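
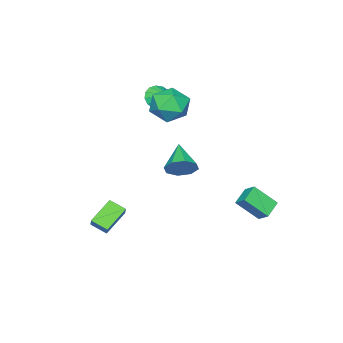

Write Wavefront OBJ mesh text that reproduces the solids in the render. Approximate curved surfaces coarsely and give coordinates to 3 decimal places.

v -1.642 2.864 -4.741
v -2.641 2.753 -4.293
v -1.483 3.52 -4.223
v -2.482 3.408 -3.776
v -1.038 1.852 -3.644
v -2.037 1.74 -3.197
v -0.879 2.507 -3.127
v -1.878 2.396 -2.679
v -1.975 -3.655 1.677
v -1.228 -3.761 1.477
v -1.705 -2.865 2.263
v -1.375 -3.506 1.201
v -1.683 -3.291 1.052
v -2.068 -3.173 1.071
v -2.429 -3.185 1.252
v -2.668 -3.322 1.547
v -2.721 -3.549 1.877
v -2.574 -3.804 2.153
v -2.267 -4.019 2.302
v -1.881 -4.137 2.283
v -1.52 -4.125 2.102
v -1.281 -3.988 1.807
v 2.593 -2.239 -4.114
v 2.792 -3.09 -3.692
v 3.153 -1.727 -3.346
v 3.352 -2.577 -2.924
v 3.888 -2.363 -4.976
v 4.087 -3.213 -4.554
v 4.448 -1.85 -4.208
v 4.647 -2.701 -3.786
v 0.627 -0.237 -1.113
v 1.222 -0.388 -0.483
v -0.527 -1.263 -0.267
v 0.84 0.151 -0.353
v 0.332 0.462 -0.668
v -0.003 0.363 -1.244
v 0.031 -0.087 -1.743
v 0.414 -0.626 -1.874
v 0.921 -0.937 -1.559
v 1.256 -0.838 -0.983
v -0.358 -1.478 3.224
v 0.427 -1.776 2.429
v -1.727 -2.064 2.091
v -0.942 -2.362 1.296
v -1.017 -2.957 2.285
v -0.171 -2.594 2.985
v -1.129 -1.246 1.535
v -0.283 -0.883 2.235
v -0.049 -1.632 1.385
v 0.02 -2.689 1.849
v -1.32 -1.151 2.671
v -1.251 -2.208 3.135
f 2 4 1
f 5 2 1
f 1 4 3
f 3 5 1
f 2 8 4
f 6 2 5
f 6 8 2
f 4 8 3
f 7 5 3
f 3 8 7
f 7 6 5
f 8 6 7
f 10 9 12
f 10 12 11
f 12 9 13
f 12 13 11
f 13 9 14
f 13 14 11
f 14 9 15
f 14 15 11
f 15 9 16
f 15 16 11
f 16 9 17
f 16 17 11
f 17 9 18
f 17 18 11
f 18 9 19
f 18 19 11
f 19 9 20
f 19 20 11
f 20 9 21
f 20 21 11
f 21 9 22
f 21 22 11
f 22 9 10
f 22 10 11
f 24 26 23
f 27 24 23
f 23 26 25
f 25 27 23
f 24 30 26
f 28 24 27
f 28 30 24
f 26 30 25
f 29 27 25
f 25 30 29
f 29 28 27
f 30 28 29
f 32 31 34
f 32 34 33
f 34 31 35
f 34 35 33
f 35 31 36
f 35 36 33
f 36 31 37
f 36 37 33
f 37 31 38
f 37 38 33
f 38 31 39
f 38 39 33
f 39 31 40
f 39 40 33
f 40 31 32
f 40 32 33
f 41 52 46
f 41 46 42
f 41 42 48
f 41 48 51
f 41 51 52
f 42 46 50
f 46 52 45
f 52 51 43
f 51 48 47
f 48 42 49
f 44 50 45
f 44 45 43
f 44 43 47
f 44 47 49
f 44 49 50
f 45 50 46
f 43 45 52
f 47 43 51
f 49 47 48
f 50 49 42



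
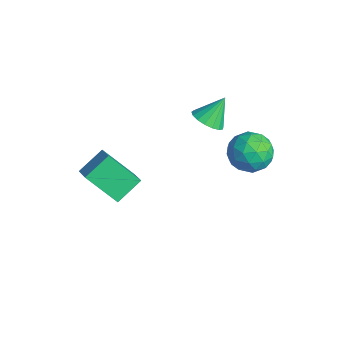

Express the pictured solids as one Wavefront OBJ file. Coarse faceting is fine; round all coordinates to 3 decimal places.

v -0.62 2.408 0.898
v 0.21 1.965 1.122
v -1.09 1.135 0.118
v -0.26 0.692 0.342
v -0.912 0.876 1.033
v -0.621 1.663 1.515
v -0.259 1.437 -0.275
v 0.032 2.224 0.207
v 0.433 1.364 0.397
v 0.03 1.018 1.205
v -0.91 2.082 0.035
v -1.313 1.736 0.843
v -0.164 2.298 1.079
v -0.716 0.802 0.161
v -1.099 0.91 0.567
v -0.611 0.65 0.699
v -0.652 2.121 1.309
v -0.165 1.86 1.441
v -0.824 1.221 1.389
v -0.715 1.24 -0.201
v -0.228 0.979 -0.069
v -0.269 2.45 0.541
v 0.219 2.19 0.673
v -0.056 1.879 -0.149
v 0.455 1.685 0.784
v 0.179 0.936 0.326
v 0.18 1.374 -0.037
v 0.35 1.837 0.247
v 0.218 1.481 1.259
v -0.058 0.733 0.801
v -0.441 0.841 1.207
v -0.271 1.304 1.49
v 0.349 1.128 0.833
v -0.822 2.367 0.439
v -1.098 1.619 -0.019
v -0.609 1.796 -0.25
v -0.439 2.259 0.033
v -1.059 2.164 0.914
v -1.335 1.415 0.456
v -1.23 1.263 0.993
v -1.06 1.726 1.277
v -1.229 1.972 0.407
v -4.412 -3.961 -2.182
v -3.528 -4.025 -1.719
v -4.7 -2.857 -1.479
v -3.816 -2.921 -1.016
v -3.644 -2.919 -3.504
v -2.76 -2.983 -3.041
v -3.932 -1.815 -2.801
v -3.048 -1.879 -2.338
v -3.53 1.152 -0.023
v -2.811 1.319 -0.069
v -3.65 1.948 1.023
v -2.968 1.563 -0.272
v -3.254 1.712 -0.419
v -3.603 1.733 -0.474
v -3.936 1.621 -0.427
v -4.175 1.401 -0.286
v -4.267 1.124 -0.086
v -4.19 0.853 0.129
v -3.962 0.651 0.309
v -3.635 0.563 0.414
v -3.284 0.61 0.418
v -2.99 0.781 0.321
v -2.819 1.037 0.145
f 1 38 17
f 38 12 41
f 17 41 6
f 38 41 17
f 1 17 13
f 17 6 18
f 13 18 2
f 17 18 13
f 1 13 22
f 13 2 23
f 22 23 8
f 13 23 22
f 1 22 34
f 22 8 37
f 34 37 11
f 22 37 34
f 1 34 38
f 34 11 42
f 38 42 12
f 34 42 38
f 2 18 29
f 18 6 32
f 29 32 10
f 18 32 29
f 6 41 19
f 41 12 40
f 19 40 5
f 41 40 19
f 12 42 39
f 42 11 35
f 39 35 3
f 42 35 39
f 11 37 36
f 37 8 24
f 36 24 7
f 37 24 36
f 8 23 28
f 23 2 25
f 28 25 9
f 23 25 28
f 4 30 16
f 30 10 31
f 16 31 5
f 30 31 16
f 4 16 14
f 16 5 15
f 14 15 3
f 16 15 14
f 4 14 21
f 14 3 20
f 21 20 7
f 14 20 21
f 4 21 26
f 21 7 27
f 26 27 9
f 21 27 26
f 4 26 30
f 26 9 33
f 30 33 10
f 26 33 30
f 5 31 19
f 31 10 32
f 19 32 6
f 31 32 19
f 3 15 39
f 15 5 40
f 39 40 12
f 15 40 39
f 7 20 36
f 20 3 35
f 36 35 11
f 20 35 36
f 9 27 28
f 27 7 24
f 28 24 8
f 27 24 28
f 10 33 29
f 33 9 25
f 29 25 2
f 33 25 29
f 44 46 43
f 47 44 43
f 43 46 45
f 45 47 43
f 44 50 46
f 48 44 47
f 48 50 44
f 46 50 45
f 49 47 45
f 45 50 49
f 49 48 47
f 50 48 49
f 52 51 54
f 52 54 53
f 54 51 55
f 54 55 53
f 55 51 56
f 55 56 53
f 56 51 57
f 56 57 53
f 57 51 58
f 57 58 53
f 58 51 59
f 58 59 53
f 59 51 60
f 59 60 53
f 60 51 61
f 60 61 53
f 61 51 62
f 61 62 53
f 62 51 63
f 62 63 53
f 63 51 64
f 63 64 53
f 64 51 65
f 64 65 53
f 65 51 52
f 65 52 53



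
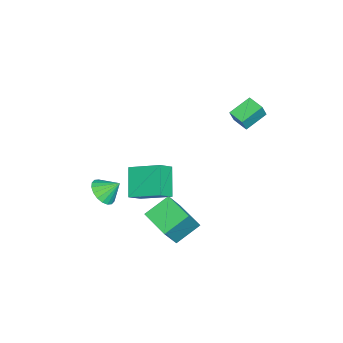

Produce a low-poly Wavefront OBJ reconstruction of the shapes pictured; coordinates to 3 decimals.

v 0.781 0.515 -2.05
v 1.782 0.171 -0.485
v 1.816 1.836 -2.423
v 2.818 1.493 -0.858
v 1.742 -0.473 -2.882
v 2.744 -0.816 -1.317
v 2.778 0.849 -3.255
v 3.779 0.505 -1.69
v 1.577 -3.327 -1.135
v 2.412 -3.381 -0.934
v 1.443 -2.473 -0.345
v 2.409 -3.121 -1.215
v 2.241 -2.902 -1.48
v 1.942 -2.767 -1.677
v 1.57 -2.743 -1.766
v 1.2 -2.835 -1.731
v 0.905 -3.023 -1.577
v 0.743 -3.272 -1.336
v 0.746 -3.532 -1.055
v 0.914 -3.751 -0.789
v 1.213 -3.886 -0.592
v 1.584 -3.91 -0.503
v 1.954 -3.819 -0.538
v 2.25 -3.63 -0.692
v -4.801 3.001 2.131
v -4.374 2.859 3.013
v -4.217 3.811 1.98
v -3.79 3.668 2.862
v -3.81 2.172 1.518
v -3.383 2.029 2.4
v -3.226 2.981 1.367
v -2.799 2.839 2.249
v -1.1 -2.119 -1.245
v -0.85 -0.352 -0.46
v 0.215 -1.751 -2.493
v 0.465 0.017 -1.708
v -0.325 -2.537 -0.552
v -0.075 -0.769 0.233
v 0.99 -2.168 -1.8
v 1.24 -0.401 -1.015
f 2 4 1
f 5 2 1
f 1 4 3
f 3 5 1
f 2 8 4
f 6 2 5
f 6 8 2
f 4 8 3
f 7 5 3
f 3 8 7
f 7 6 5
f 8 6 7
f 10 9 12
f 10 12 11
f 12 9 13
f 12 13 11
f 13 9 14
f 13 14 11
f 14 9 15
f 14 15 11
f 15 9 16
f 15 16 11
f 16 9 17
f 16 17 11
f 17 9 18
f 17 18 11
f 18 9 19
f 18 19 11
f 19 9 20
f 19 20 11
f 20 9 21
f 20 21 11
f 21 9 22
f 21 22 11
f 22 9 23
f 22 23 11
f 23 9 24
f 23 24 11
f 24 9 10
f 24 10 11
f 26 28 25
f 29 26 25
f 25 28 27
f 27 29 25
f 26 32 28
f 30 26 29
f 30 32 26
f 28 32 27
f 31 29 27
f 27 32 31
f 31 30 29
f 32 30 31
f 34 36 33
f 37 34 33
f 33 36 35
f 35 37 33
f 34 40 36
f 38 34 37
f 38 40 34
f 36 40 35
f 39 37 35
f 35 40 39
f 39 38 37
f 40 38 39



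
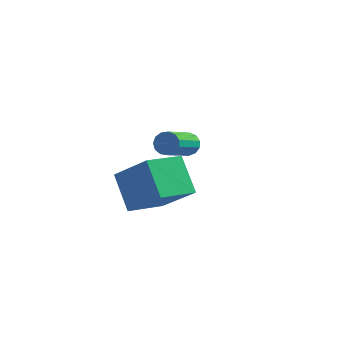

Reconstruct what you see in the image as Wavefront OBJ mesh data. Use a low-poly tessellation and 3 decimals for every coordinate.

v -1.015 -0.372 0.213
v -1.834 0.184 1.394
v -0.481 0.902 -0.015
v -1.299 1.457 1.165
v 0.399 -0.757 1.375
v -0.419 -0.202 2.555
v 0.934 0.516 1.146
v 0.115 1.072 2.327
v -1.524 4.45 1.009
v -1.278 4.62 1.41
v -1.331 3.28 2.012
v -1.576 3.11 1.611
v -1.552 4.655 1.464
v -1.605 3.315 2.066
v -1.818 4.625 1.374
v -1.87 3.285 1.975
v -1.989 4.54 1.168
v -2.042 3.199 1.769
v -2.014 4.425 0.911
v -2.066 3.085 1.513
v -1.882 4.319 0.686
v -1.935 2.979 1.288
v -1.637 4.254 0.563
v -1.689 2.914 1.165
v -1.356 4.252 0.582
v -1.408 2.912 1.184
v -1.128 4.312 0.737
v -1.18 2.972 1.338
v -1.026 4.416 0.978
v -1.078 3.076 1.579
v -1.082 4.531 1.229
v -1.134 3.191 1.83
f 2 4 1
f 5 2 1
f 1 4 3
f 3 5 1
f 2 8 4
f 6 2 5
f 6 8 2
f 4 8 3
f 7 5 3
f 3 8 7
f 7 6 5
f 8 6 7
f 10 9 13
f 10 13 11
f 11 13 14
f 11 14 12
f 13 9 15
f 13 15 14
f 14 15 16
f 14 16 12
f 15 9 17
f 15 17 16
f 16 17 18
f 16 18 12
f 17 9 19
f 17 19 18
f 18 19 20
f 18 20 12
f 19 9 21
f 19 21 20
f 20 21 22
f 20 22 12
f 21 9 23
f 21 23 22
f 22 23 24
f 22 24 12
f 23 9 25
f 23 25 24
f 24 25 26
f 24 26 12
f 25 9 27
f 25 27 26
f 26 27 28
f 26 28 12
f 27 9 29
f 27 29 28
f 28 29 30
f 28 30 12
f 29 9 31
f 29 31 30
f 30 31 32
f 30 32 12
f 31 9 10
f 31 10 32
f 32 10 11
f 32 11 12



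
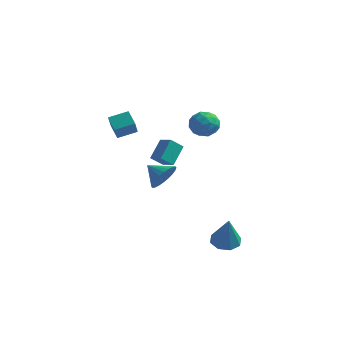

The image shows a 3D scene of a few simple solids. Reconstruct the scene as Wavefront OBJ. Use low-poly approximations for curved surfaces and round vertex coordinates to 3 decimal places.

v 3.526 -3.002 -4.053
v 4.154 -2.444 -4.034
v 3.914 -3.498 -2.207
v 3.593 -2.19 -3.848
v 2.993 -2.412 -3.782
v 2.706 -2.979 -3.875
v 2.899 -3.56 -4.071
v 3.46 -3.814 -4.257
v 4.059 -3.592 -4.323
v 4.347 -3.024 -4.231
v 0.742 -0.374 2.661
v 1.518 -0.034 2.911
v 1.102 -1.626 3.249
v 1.878 -1.286 3.499
v 1.131 -1.01 3.881
v 0.909 -0.236 3.518
v 1.711 -1.424 2.642
v 1.489 -0.65 2.279
v 2.117 -0.683 2.9
v 1.758 -0.427 3.665
v 0.862 -1.233 2.495
v 0.503 -0.977 3.26
v 1.099 -0.094 2.735
v 1.521 -1.566 3.425
v 1.082 -1.404 3.65
v 1.538 -1.204 3.797
v 0.74 -0.213 3.091
v 1.196 -0.013 3.238
v 0.969 -0.586 3.808
v 1.424 -1.647 2.922
v 1.88 -1.447 3.069
v 1.082 -0.456 2.363
v 1.538 -0.256 2.51
v 1.651 -1.074 2.352
v 1.907 -0.276 2.875
v 2.118 -1.012 3.22
v 2.02 -1.093 2.717
v 1.89 -0.638 2.503
v 1.696 -0.125 3.325
v 1.907 -0.861 3.67
v 1.468 -0.699 3.894
v 1.338 -0.244 3.681
v 2.048 -0.507 3.318
v 0.713 -0.799 2.49
v 0.924 -1.535 2.835
v 1.282 -1.416 2.479
v 1.152 -0.961 2.266
v 0.502 -0.648 2.94
v 0.713 -1.384 3.285
v 0.73 -1.022 3.657
v 0.6 -0.567 3.443
v 0.572 -1.153 2.842
v -0.781 -2.997 1.104
v -0.69 -1.975 1.997
v -0.287 -2.504 0.489
v -0.196 -1.482 1.382
v -0.004 -3.358 1.438
v 0.087 -2.336 2.331
v 0.49 -2.865 0.823
v 0.581 -1.843 1.716
v -1.52 0.208 -2.09
v -1.061 0.697 -1.389
v -2.62 0.412 -1.51
v -1.138 0.975 -1.634
v -1.274 1.136 -1.949
v -1.447 1.156 -2.285
v -1.631 1.031 -2.591
v -1.799 0.781 -2.821
v -1.923 0.444 -2.939
v -1.987 0.071 -2.929
v -1.979 -0.281 -2.79
v -1.901 -0.559 -2.545
v -1.766 -0.72 -2.23
v -1.592 -0.739 -1.894
v -1.408 -0.615 -1.588
v -1.241 -0.365 -1.358
v -1.116 -0.028 -1.24
v -1.053 0.345 -1.25
v -3.846 -0.724 0.874
v -3.634 -1.444 1.873
v -4.511 -0.171 1.414
v -4.299 -0.891 2.413
v -2.981 -0.009 1.207
v -2.769 -0.729 2.206
v -3.646 0.544 1.747
v -3.434 -0.176 2.746
f 2 1 4
f 2 4 3
f 4 1 5
f 4 5 3
f 5 1 6
f 5 6 3
f 6 1 7
f 6 7 3
f 7 1 8
f 7 8 3
f 8 1 9
f 8 9 3
f 9 1 10
f 9 10 3
f 10 1 2
f 10 2 3
f 11 48 27
f 48 22 51
f 27 51 16
f 48 51 27
f 11 27 23
f 27 16 28
f 23 28 12
f 27 28 23
f 11 23 32
f 23 12 33
f 32 33 18
f 23 33 32
f 11 32 44
f 32 18 47
f 44 47 21
f 32 47 44
f 11 44 48
f 44 21 52
f 48 52 22
f 44 52 48
f 12 28 39
f 28 16 42
f 39 42 20
f 28 42 39
f 16 51 29
f 51 22 50
f 29 50 15
f 51 50 29
f 22 52 49
f 52 21 45
f 49 45 13
f 52 45 49
f 21 47 46
f 47 18 34
f 46 34 17
f 47 34 46
f 18 33 38
f 33 12 35
f 38 35 19
f 33 35 38
f 14 40 26
f 40 20 41
f 26 41 15
f 40 41 26
f 14 26 24
f 26 15 25
f 24 25 13
f 26 25 24
f 14 24 31
f 24 13 30
f 31 30 17
f 24 30 31
f 14 31 36
f 31 17 37
f 36 37 19
f 31 37 36
f 14 36 40
f 36 19 43
f 40 43 20
f 36 43 40
f 15 41 29
f 41 20 42
f 29 42 16
f 41 42 29
f 13 25 49
f 25 15 50
f 49 50 22
f 25 50 49
f 17 30 46
f 30 13 45
f 46 45 21
f 30 45 46
f 19 37 38
f 37 17 34
f 38 34 18
f 37 34 38
f 20 43 39
f 43 19 35
f 39 35 12
f 43 35 39
f 54 56 53
f 57 54 53
f 53 56 55
f 55 57 53
f 54 60 56
f 58 54 57
f 58 60 54
f 56 60 55
f 59 57 55
f 55 60 59
f 59 58 57
f 60 58 59
f 62 61 64
f 62 64 63
f 64 61 65
f 64 65 63
f 65 61 66
f 65 66 63
f 66 61 67
f 66 67 63
f 67 61 68
f 67 68 63
f 68 61 69
f 68 69 63
f 69 61 70
f 69 70 63
f 70 61 71
f 70 71 63
f 71 61 72
f 71 72 63
f 72 61 73
f 72 73 63
f 73 61 74
f 73 74 63
f 74 61 75
f 74 75 63
f 75 61 76
f 75 76 63
f 76 61 77
f 76 77 63
f 77 61 78
f 77 78 63
f 78 61 62
f 78 62 63
f 80 82 79
f 83 80 79
f 79 82 81
f 81 83 79
f 80 86 82
f 84 80 83
f 84 86 80
f 82 86 81
f 85 83 81
f 81 86 85
f 85 84 83
f 86 84 85



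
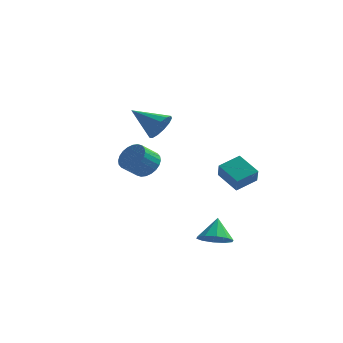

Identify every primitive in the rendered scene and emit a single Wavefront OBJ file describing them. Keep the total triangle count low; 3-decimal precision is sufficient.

v 1.671 -2.354 -3.618
v 2.348 -2.721 -3.308
v 1.589 -1.646 -2.602
v 2.499 -2.313 -3.579
v 2.334 -1.92 -3.866
v 1.916 -1.694 -4.057
v 1.404 -1.719 -4.081
v 0.994 -1.986 -3.928
v 0.843 -2.394 -3.656
v 1.008 -2.787 -3.37
v 1.426 -3.013 -3.178
v 1.938 -2.988 -3.154
v -1.624 0.133 1.971
v -1.225 0.382 2.619
v -3.096 0.367 2.789
v -1.305 0.749 2.37
v -1.486 0.921 1.995
v -1.711 0.843 1.612
v -1.908 0.539 1.343
v -2.015 0.107 1.274
v -1.998 -0.317 1.426
v -1.862 -0.598 1.751
v -1.651 -0.647 2.146
v -1.431 -0.448 2.486
v -1.272 -0.065 2.662
v -3.491 3.665 -1.723
v -2.885 3.774 -1.166
v -3.404 3.044 -0.46
v -4.009 2.935 -1.017
v -3.094 4.006 -1.079
v -3.612 3.276 -0.373
v -3.363 4.186 -1.09
v -3.881 3.456 -0.384
v -3.651 4.287 -1.197
v -4.169 3.557 -0.491
v -3.915 4.293 -1.385
v -4.433 3.563 -0.679
v -4.114 4.204 -1.624
v -4.633 3.474 -0.918
v -4.219 4.032 -1.878
v -4.737 3.302 -1.172
v -4.213 3.805 -2.108
v -4.731 3.075 -1.402
v -4.096 3.556 -2.28
v -4.615 2.826 -1.574
v -3.888 3.324 -2.367
v -4.406 2.594 -1.661
v -3.619 3.144 -2.356
v -4.137 2.414 -1.65
v -3.331 3.043 -2.249
v -3.849 2.313 -1.543
v -3.067 3.037 -2.061
v -3.585 2.307 -1.355
v -2.867 3.126 -1.822
v -3.386 2.396 -1.116
v -2.763 3.298 -1.568
v -3.281 2.568 -0.862
v -2.769 3.525 -1.338
v -3.287 2.795 -0.632
v 1.259 2.563 -1.909
v 0.195 3.141 -1.226
v 1.055 3.122 -2.7
v -0.009 3.7 -2.018
v 2.009 3.44 -1.482
v 0.945 4.018 -0.8
v 1.805 3.999 -2.274
v 0.741 4.577 -1.591
f 2 1 4
f 2 4 3
f 4 1 5
f 4 5 3
f 5 1 6
f 5 6 3
f 6 1 7
f 6 7 3
f 7 1 8
f 7 8 3
f 8 1 9
f 8 9 3
f 9 1 10
f 9 10 3
f 10 1 11
f 10 11 3
f 11 1 12
f 11 12 3
f 12 1 2
f 12 2 3
f 14 13 16
f 14 16 15
f 16 13 17
f 16 17 15
f 17 13 18
f 17 18 15
f 18 13 19
f 18 19 15
f 19 13 20
f 19 20 15
f 20 13 21
f 20 21 15
f 21 13 22
f 21 22 15
f 22 13 23
f 22 23 15
f 23 13 24
f 23 24 15
f 24 13 25
f 24 25 15
f 25 13 14
f 25 14 15
f 27 26 30
f 27 30 28
f 28 30 31
f 28 31 29
f 30 26 32
f 30 32 31
f 31 32 33
f 31 33 29
f 32 26 34
f 32 34 33
f 33 34 35
f 33 35 29
f 34 26 36
f 34 36 35
f 35 36 37
f 35 37 29
f 36 26 38
f 36 38 37
f 37 38 39
f 37 39 29
f 38 26 40
f 38 40 39
f 39 40 41
f 39 41 29
f 40 26 42
f 40 42 41
f 41 42 43
f 41 43 29
f 42 26 44
f 42 44 43
f 43 44 45
f 43 45 29
f 44 26 46
f 44 46 45
f 45 46 47
f 45 47 29
f 46 26 48
f 46 48 47
f 47 48 49
f 47 49 29
f 48 26 50
f 48 50 49
f 49 50 51
f 49 51 29
f 50 26 52
f 50 52 51
f 51 52 53
f 51 53 29
f 52 26 54
f 52 54 53
f 53 54 55
f 53 55 29
f 54 26 56
f 54 56 55
f 55 56 57
f 55 57 29
f 56 26 58
f 56 58 57
f 57 58 59
f 57 59 29
f 58 26 27
f 58 27 59
f 59 27 28
f 59 28 29
f 61 63 60
f 64 61 60
f 60 63 62
f 62 64 60
f 61 67 63
f 65 61 64
f 65 67 61
f 63 67 62
f 66 64 62
f 62 67 66
f 66 65 64
f 67 65 66



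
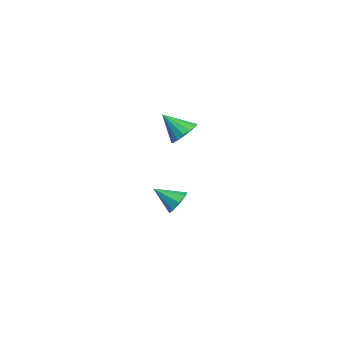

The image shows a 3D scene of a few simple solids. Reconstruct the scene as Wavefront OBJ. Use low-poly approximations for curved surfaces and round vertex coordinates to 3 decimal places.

v 0.211 -2.3 3.359
v 0.941 -2.059 3.999
v -0.511 -3.46 4.621
v 0.562 -1.719 4.094
v 0.089 -1.535 3.992
v -0.351 -1.556 3.721
v -0.641 -1.777 3.353
v -0.702 -2.137 2.986
v -0.519 -2.541 2.72
v -0.14 -2.88 2.624
v 0.333 -3.064 2.726
v 0.774 -3.043 2.997
v 1.063 -2.823 3.366
v 1.125 -2.463 3.732
v -2.685 -2.193 -4.333
v -2.375 -1.798 -3.562
v -3.315 -3.587 -3.367
v -3.035 -1.607 -3.716
v -3.49 -1.759 -4.232
v -3.474 -2.165 -4.807
v -2.995 -2.587 -5.104
v -2.335 -2.778 -4.95
v -1.88 -2.626 -4.435
v -1.897 -2.22 -3.86
f 2 1 4
f 2 4 3
f 4 1 5
f 4 5 3
f 5 1 6
f 5 6 3
f 6 1 7
f 6 7 3
f 7 1 8
f 7 8 3
f 8 1 9
f 8 9 3
f 9 1 10
f 9 10 3
f 10 1 11
f 10 11 3
f 11 1 12
f 11 12 3
f 12 1 13
f 12 13 3
f 13 1 14
f 13 14 3
f 14 1 2
f 14 2 3
f 16 15 18
f 16 18 17
f 18 15 19
f 18 19 17
f 19 15 20
f 19 20 17
f 20 15 21
f 20 21 17
f 21 15 22
f 21 22 17
f 22 15 23
f 22 23 17
f 23 15 24
f 23 24 17
f 24 15 16
f 24 16 17



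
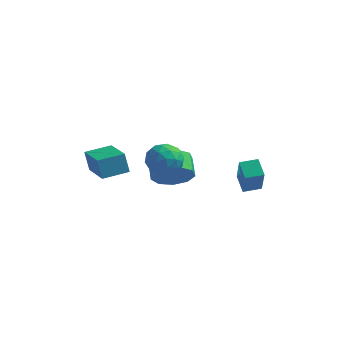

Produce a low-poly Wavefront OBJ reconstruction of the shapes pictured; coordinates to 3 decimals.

v -0.843 -3.345 0.115
v -0.428 -2.655 0.651
v 0.568 -3.925 -0.231
v 0.983 -3.235 0.305
v 0.469 -3.935 0.731
v -0.404 -3.576 0.945
v 0.544 -3.004 -0.525
v -0.329 -2.645 -0.311
v 0.429 -2.444 0.256
v 0.383 -3.02 1.032
v -0.243 -3.56 -0.612
v -0.289 -4.136 0.164
v -0.76 -2.949 0.413
v 0.9 -3.631 0.007
v 0.597 -4.042 0.257
v 0.841 -3.637 0.572
v -0.745 -3.49 0.586
v -0.501 -3.085 0.901
v 0.026 -3.838 0.948
v 0.641 -3.495 -0.481
v 0.885 -3.09 -0.166
v -0.701 -2.943 -0.152
v -0.457 -2.538 0.163
v 0.114 -2.742 -0.528
v -0.012 -2.42 0.497
v 0.818 -2.761 0.293
v 0.56 -2.624 -0.195
v 0.047 -2.414 -0.069
v -0.039 -2.758 0.953
v 0.791 -3.099 0.749
v 0.488 -3.511 0.999
v -0.025 -3.3 1.125
v 0.465 -2.634 0.72
v -0.651 -3.481 -0.329
v 0.179 -3.822 -0.533
v 0.165 -3.28 -0.705
v -0.348 -3.069 -0.579
v -0.678 -3.819 0.127
v 0.152 -4.16 -0.077
v 0.093 -4.166 0.489
v -0.42 -3.956 0.615
v -0.325 -3.946 -0.3
v 0.13 -2.489 -1.342
v 0.657 -2.773 -0.467
v 0.117 -1.915 0.137
v -0.41 -1.631 -0.738
v 1.036 -2.276 -0.834
v 0.496 -1.418 -0.231
v 0.991 -1.879 -1.439
v 0.451 -1.02 -0.836
v 0.543 -1.767 -1.999
v 0.003 -0.909 -1.395
v -0.098 -1.993 -2.251
v -0.638 -1.135 -1.647
v -0.632 -2.452 -2.077
v -1.172 -1.593 -1.474
v -0.81 -2.927 -1.56
v -1.35 -2.069 -0.956
v -0.548 -3.198 -0.94
v -1.088 -2.34 -0.337
v 0.031 -3.137 -0.509
v -0.509 -2.279 0.095
v 1.997 1.519 -4.157
v 2.483 0.612 -2.56
v 1.385 2.2 -3.584
v 1.871 1.294 -1.987
v 2.749 2.106 -4.053
v 3.235 1.2 -2.456
v 2.137 2.788 -3.48
v 2.623 1.881 -1.883
v -3.586 -3.787 -1.129
v -3.878 -3.695 -0.052
v -2.672 -2.806 -0.964
v -2.965 -2.714 0.113
v -2.195 -5.166 -0.633
v -2.488 -5.074 0.444
v -1.282 -4.185 -0.468
v -1.574 -4.093 0.609
f 1 38 17
f 38 12 41
f 17 41 6
f 38 41 17
f 1 17 13
f 17 6 18
f 13 18 2
f 17 18 13
f 1 13 22
f 13 2 23
f 22 23 8
f 13 23 22
f 1 22 34
f 22 8 37
f 34 37 11
f 22 37 34
f 1 34 38
f 34 11 42
f 38 42 12
f 34 42 38
f 2 18 29
f 18 6 32
f 29 32 10
f 18 32 29
f 6 41 19
f 41 12 40
f 19 40 5
f 41 40 19
f 12 42 39
f 42 11 35
f 39 35 3
f 42 35 39
f 11 37 36
f 37 8 24
f 36 24 7
f 37 24 36
f 8 23 28
f 23 2 25
f 28 25 9
f 23 25 28
f 4 30 16
f 30 10 31
f 16 31 5
f 30 31 16
f 4 16 14
f 16 5 15
f 14 15 3
f 16 15 14
f 4 14 21
f 14 3 20
f 21 20 7
f 14 20 21
f 4 21 26
f 21 7 27
f 26 27 9
f 21 27 26
f 4 26 30
f 26 9 33
f 30 33 10
f 26 33 30
f 5 31 19
f 31 10 32
f 19 32 6
f 31 32 19
f 3 15 39
f 15 5 40
f 39 40 12
f 15 40 39
f 7 20 36
f 20 3 35
f 36 35 11
f 20 35 36
f 9 27 28
f 27 7 24
f 28 24 8
f 27 24 28
f 10 33 29
f 33 9 25
f 29 25 2
f 33 25 29
f 44 43 47
f 44 47 45
f 45 47 48
f 45 48 46
f 47 43 49
f 47 49 48
f 48 49 50
f 48 50 46
f 49 43 51
f 49 51 50
f 50 51 52
f 50 52 46
f 51 43 53
f 51 53 52
f 52 53 54
f 52 54 46
f 53 43 55
f 53 55 54
f 54 55 56
f 54 56 46
f 55 43 57
f 55 57 56
f 56 57 58
f 56 58 46
f 57 43 59
f 57 59 58
f 58 59 60
f 58 60 46
f 59 43 61
f 59 61 60
f 60 61 62
f 60 62 46
f 61 43 44
f 61 44 62
f 62 44 45
f 62 45 46
f 64 66 63
f 67 64 63
f 63 66 65
f 65 67 63
f 64 70 66
f 68 64 67
f 68 70 64
f 66 70 65
f 69 67 65
f 65 70 69
f 69 68 67
f 70 68 69
f 72 74 71
f 75 72 71
f 71 74 73
f 73 75 71
f 72 78 74
f 76 72 75
f 76 78 72
f 74 78 73
f 77 75 73
f 73 78 77
f 77 76 75
f 78 76 77



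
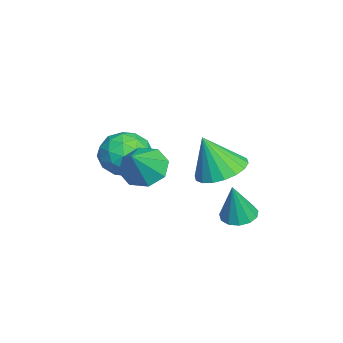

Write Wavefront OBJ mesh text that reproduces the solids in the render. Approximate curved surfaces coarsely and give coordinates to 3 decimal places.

v -0.117 -3.067 -2.407
v 0.405 -3.54 -3.045
v 0.957 -3.413 -1.273
v 0.586 -2.837 -3.003
v 0.356 -2.269 -2.612
v -0.152 -2.169 -2.101
v -0.639 -2.595 -1.77
v -0.82 -3.298 -1.812
v -0.59 -3.866 -2.203
v -0.082 -3.966 -2.714
v 1.105 0.386 -3.993
v 1.785 0.431 -4.152
v 1.495 0.154 -2.387
v 1.665 0.798 -4.07
v 1.368 1.034 -3.964
v 0.987 1.065 -3.867
v 0.643 0.88 -3.81
v 0.446 0.538 -3.811
v 0.458 0.148 -3.871
v 0.675 -0.166 -3.969
v 1.029 -0.305 -4.075
v 1.406 -0.224 -4.155
v 1.688 0.05 -4.184
v -2.314 -2.92 -2.834
v -1.543 -3.473 -2.29
v -2.877 -4.427 -3.57
v -2.106 -4.98 -3.026
v -2.945 -4.535 -2.484
v -2.597 -3.603 -2.029
v -1.823 -4.297 -3.831
v -1.475 -3.365 -3.376
v -1.24 -4.324 -2.906
v -1.934 -4.471 -2.073
v -2.486 -3.429 -3.787
v -3.18 -3.576 -2.954
v -1.879 -3.064 -2.498
v -2.541 -4.836 -3.362
v -3.034 -4.574 -3.044
v -2.581 -4.899 -2.724
v -2.499 -3.14 -2.344
v -2.046 -3.466 -2.024
v -2.87 -4.09 -2.138
v -2.374 -4.434 -3.836
v -1.921 -4.76 -3.516
v -1.839 -3.001 -3.136
v -1.386 -3.326 -2.816
v -1.55 -3.81 -3.722
v -1.248 -3.89 -2.54
v -1.579 -4.776 -2.972
v -1.412 -4.374 -3.445
v -1.208 -3.826 -3.178
v -1.656 -3.976 -2.05
v -1.987 -4.862 -2.483
v -2.48 -4.6 -2.164
v -2.275 -4.053 -1.897
v -1.477 -4.476 -2.412
v -2.433 -3.038 -3.377
v -2.764 -3.924 -3.81
v -2.145 -3.847 -3.963
v -1.94 -3.3 -3.696
v -2.841 -3.124 -2.888
v -3.172 -4.01 -3.32
v -3.212 -4.074 -2.682
v -3.008 -3.526 -2.415
v -2.943 -3.424 -3.448
v -2.247 -0.38 -3.641
v -1.365 0.196 -3.402
v -2.233 -1.1 -1.959
v -1.723 0.49 -3.273
v -2.185 0.612 -3.217
v -2.659 0.537 -3.244
v -3.051 0.281 -3.351
v -3.285 -0.106 -3.514
v -3.313 -0.547 -3.703
v -3.13 -0.955 -3.88
v -2.772 -1.249 -4.009
v -2.31 -1.371 -4.065
v -1.836 -1.296 -4.038
v -1.444 -1.04 -3.931
v -1.21 -0.653 -3.767
v -1.182 -0.212 -3.579
f 2 1 4
f 2 4 3
f 4 1 5
f 4 5 3
f 5 1 6
f 5 6 3
f 6 1 7
f 6 7 3
f 7 1 8
f 7 8 3
f 8 1 9
f 8 9 3
f 9 1 10
f 9 10 3
f 10 1 2
f 10 2 3
f 12 11 14
f 12 14 13
f 14 11 15
f 14 15 13
f 15 11 16
f 15 16 13
f 16 11 17
f 16 17 13
f 17 11 18
f 17 18 13
f 18 11 19
f 18 19 13
f 19 11 20
f 19 20 13
f 20 11 21
f 20 21 13
f 21 11 22
f 21 22 13
f 22 11 23
f 22 23 13
f 23 11 12
f 23 12 13
f 24 61 40
f 61 35 64
f 40 64 29
f 61 64 40
f 24 40 36
f 40 29 41
f 36 41 25
f 40 41 36
f 24 36 45
f 36 25 46
f 45 46 31
f 36 46 45
f 24 45 57
f 45 31 60
f 57 60 34
f 45 60 57
f 24 57 61
f 57 34 65
f 61 65 35
f 57 65 61
f 25 41 52
f 41 29 55
f 52 55 33
f 41 55 52
f 29 64 42
f 64 35 63
f 42 63 28
f 64 63 42
f 35 65 62
f 65 34 58
f 62 58 26
f 65 58 62
f 34 60 59
f 60 31 47
f 59 47 30
f 60 47 59
f 31 46 51
f 46 25 48
f 51 48 32
f 46 48 51
f 27 53 39
f 53 33 54
f 39 54 28
f 53 54 39
f 27 39 37
f 39 28 38
f 37 38 26
f 39 38 37
f 27 37 44
f 37 26 43
f 44 43 30
f 37 43 44
f 27 44 49
f 44 30 50
f 49 50 32
f 44 50 49
f 27 49 53
f 49 32 56
f 53 56 33
f 49 56 53
f 28 54 42
f 54 33 55
f 42 55 29
f 54 55 42
f 26 38 62
f 38 28 63
f 62 63 35
f 38 63 62
f 30 43 59
f 43 26 58
f 59 58 34
f 43 58 59
f 32 50 51
f 50 30 47
f 51 47 31
f 50 47 51
f 33 56 52
f 56 32 48
f 52 48 25
f 56 48 52
f 67 66 69
f 67 69 68
f 69 66 70
f 69 70 68
f 70 66 71
f 70 71 68
f 71 66 72
f 71 72 68
f 72 66 73
f 72 73 68
f 73 66 74
f 73 74 68
f 74 66 75
f 74 75 68
f 75 66 76
f 75 76 68
f 76 66 77
f 76 77 68
f 77 66 78
f 77 78 68
f 78 66 79
f 78 79 68
f 79 66 80
f 79 80 68
f 80 66 81
f 80 81 68
f 81 66 67
f 81 67 68



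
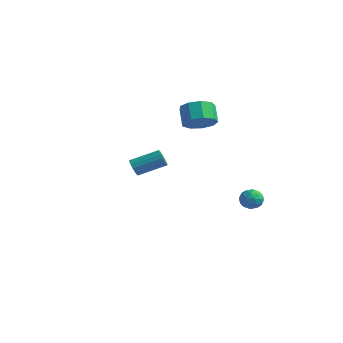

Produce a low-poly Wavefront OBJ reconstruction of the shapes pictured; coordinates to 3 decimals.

v -0.391 4.223 -2.357
v 0.113 4.257 -1.794
v -0.433 3.003 -2.246
v 0.071 3.037 -1.683
v -0.629 3.306 -1.58
v -0.603 4.059 -1.649
v 0.283 3.201 -2.391
v 0.309 3.954 -2.46
v 0.53 3.625 -1.815
v -0.033 3.69 -1.314
v -0.287 3.57 -2.726
v -0.85 3.635 -2.225
v -0.135 4.347 -2.085
v -0.185 2.913 -1.955
v -0.596 3.071 -1.894
v -0.3 3.091 -1.563
v -0.556 4.231 -2
v -0.26 4.251 -1.669
v -0.696 3.692 -1.543
v -0.06 3.009 -2.371
v 0.236 3.029 -2.04
v -0.02 4.169 -2.477
v 0.276 4.189 -2.146
v 0.376 3.568 -2.497
v 0.406 3.995 -1.767
v 0.382 3.279 -1.701
v 0.506 3.375 -2.118
v 0.521 3.817 -2.158
v 0.075 4.033 -1.472
v 0.05 3.317 -1.407
v -0.361 3.475 -1.346
v -0.346 3.918 -1.387
v 0.32 3.662 -1.484
v -0.37 3.943 -2.633
v -0.395 3.227 -2.568
v 0.026 3.342 -2.653
v 0.041 3.785 -2.694
v -0.702 3.981 -2.339
v -0.726 3.265 -2.273
v -0.841 3.443 -1.882
v -0.826 3.885 -1.922
v -0.64 3.598 -2.556
v -1.19 -4.574 2.662
v -0.9 -4.539 2.184
v 0.1 -3.311 2.88
v -0.19 -3.346 3.358
v -1.116 -4.348 2.156
v -0.116 -3.119 2.851
v -1.351 -4.217 2.263
v -0.351 -2.988 2.958
v -1.544 -4.181 2.477
v -0.543 -2.953 3.172
v -1.641 -4.252 2.741
v -0.641 -3.023 3.436
v -1.618 -4.408 2.984
v -0.617 -3.18 3.679
v -1.48 -4.609 3.14
v -0.48 -3.381 3.836
v -1.264 -4.801 3.169
v -0.264 -3.572 3.864
v -1.029 -4.932 3.062
v -0.029 -3.703 3.757
v -0.837 -4.967 2.848
v 0.164 -3.739 3.543
v -0.739 -4.897 2.584
v 0.261 -3.668 3.279
v -0.763 -4.74 2.341
v 0.238 -3.512 3.036
v -3.479 2.826 3.253
v -2.814 3.635 3.322
v -3.556 4.164 4.277
v -4.221 3.354 4.207
v -3.328 3.78 2.842
v -4.07 4.309 3.796
v -3.912 3.478 2.554
v -4.655 4.007 3.509
v -4.294 2.871 2.593
v -5.037 3.4 3.548
v -4.294 2.243 2.941
v -5.037 2.771 3.895
v -3.913 1.887 3.434
v -4.656 2.416 4.389
v -3.328 1.971 3.843
v -4.071 2.499 4.798
v -2.814 2.454 3.976
v -3.557 2.983 4.93
v -2.611 3.112 3.77
v -3.353 3.64 4.724
f 1 38 17
f 38 12 41
f 17 41 6
f 38 41 17
f 1 17 13
f 17 6 18
f 13 18 2
f 17 18 13
f 1 13 22
f 13 2 23
f 22 23 8
f 13 23 22
f 1 22 34
f 22 8 37
f 34 37 11
f 22 37 34
f 1 34 38
f 34 11 42
f 38 42 12
f 34 42 38
f 2 18 29
f 18 6 32
f 29 32 10
f 18 32 29
f 6 41 19
f 41 12 40
f 19 40 5
f 41 40 19
f 12 42 39
f 42 11 35
f 39 35 3
f 42 35 39
f 11 37 36
f 37 8 24
f 36 24 7
f 37 24 36
f 8 23 28
f 23 2 25
f 28 25 9
f 23 25 28
f 4 30 16
f 30 10 31
f 16 31 5
f 30 31 16
f 4 16 14
f 16 5 15
f 14 15 3
f 16 15 14
f 4 14 21
f 14 3 20
f 21 20 7
f 14 20 21
f 4 21 26
f 21 7 27
f 26 27 9
f 21 27 26
f 4 26 30
f 26 9 33
f 30 33 10
f 26 33 30
f 5 31 19
f 31 10 32
f 19 32 6
f 31 32 19
f 3 15 39
f 15 5 40
f 39 40 12
f 15 40 39
f 7 20 36
f 20 3 35
f 36 35 11
f 20 35 36
f 9 27 28
f 27 7 24
f 28 24 8
f 27 24 28
f 10 33 29
f 33 9 25
f 29 25 2
f 33 25 29
f 44 43 47
f 44 47 45
f 45 47 48
f 45 48 46
f 47 43 49
f 47 49 48
f 48 49 50
f 48 50 46
f 49 43 51
f 49 51 50
f 50 51 52
f 50 52 46
f 51 43 53
f 51 53 52
f 52 53 54
f 52 54 46
f 53 43 55
f 53 55 54
f 54 55 56
f 54 56 46
f 55 43 57
f 55 57 56
f 56 57 58
f 56 58 46
f 57 43 59
f 57 59 58
f 58 59 60
f 58 60 46
f 59 43 61
f 59 61 60
f 60 61 62
f 60 62 46
f 61 43 63
f 61 63 62
f 62 63 64
f 62 64 46
f 63 43 65
f 63 65 64
f 64 65 66
f 64 66 46
f 65 43 67
f 65 67 66
f 66 67 68
f 66 68 46
f 67 43 44
f 67 44 68
f 68 44 45
f 68 45 46
f 70 69 73
f 70 73 71
f 71 73 74
f 71 74 72
f 73 69 75
f 73 75 74
f 74 75 76
f 74 76 72
f 75 69 77
f 75 77 76
f 76 77 78
f 76 78 72
f 77 69 79
f 77 79 78
f 78 79 80
f 78 80 72
f 79 69 81
f 79 81 80
f 80 81 82
f 80 82 72
f 81 69 83
f 81 83 82
f 82 83 84
f 82 84 72
f 83 69 85
f 83 85 84
f 84 85 86
f 84 86 72
f 85 69 87
f 85 87 86
f 86 87 88
f 86 88 72
f 87 69 70
f 87 70 88
f 88 70 71
f 88 71 72



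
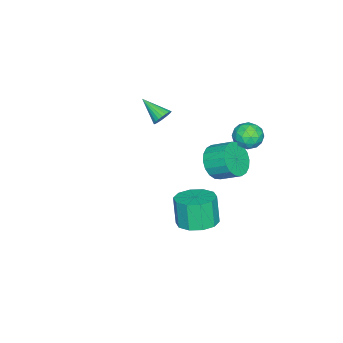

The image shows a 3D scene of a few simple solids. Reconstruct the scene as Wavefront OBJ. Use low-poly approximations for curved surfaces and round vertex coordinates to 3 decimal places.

v -2.457 0.356 -0.049
v -1.397 0.22 0.163
v -1.382 1.387 0.841
v -2.443 1.524 0.629
v -1.392 0.464 -0.256
v -1.378 1.631 0.422
v -1.599 0.686 -0.635
v -1.585 1.853 0.044
v -1.975 0.843 -0.897
v -1.961 2.01 -0.219
v -2.447 0.904 -0.992
v -2.433 2.071 -0.313
v -2.921 0.856 -0.899
v -2.907 2.023 -0.221
v -3.303 0.71 -0.639
v -3.289 1.877 0.039
v -3.518 0.493 -0.261
v -3.503 1.66 0.417
v -3.522 0.249 0.158
v -3.508 1.416 0.836
v -3.315 0.027 0.536
v -3.301 1.194 1.215
v -2.939 -0.13 0.799
v -2.925 1.037 1.477
v -2.467 -0.191 0.893
v -2.453 0.976 1.572
v -1.993 -0.143 0.801
v -1.979 1.024 1.479
v -1.611 0.003 0.541
v -1.597 1.17 1.219
v -3.721 -3.273 1.398
v -3.535 -2.995 1.92
v -4.059 -4.627 2.242
v -3.786 -2.936 1.914
v -4.026 -2.935 1.819
v -4.213 -2.993 1.652
v -4.315 -3.099 1.44
v -4.314 -3.236 1.221
v -4.211 -3.379 1.033
v -4.023 -3.503 0.908
v -3.783 -3.588 0.868
v -3.532 -3.619 0.919
v -3.314 -3.59 1.054
v -3.166 -3.506 1.248
v -3.115 -3.382 1.468
v -3.168 -3.239 1.676
v -3.316 -3.102 1.836
v 2.822 1.718 -0.23
v 3.717 1.116 -0.159
v 3.392 0.821 1.421
v 2.498 1.422 1.35
v 3.879 1.746 -0.008
v 3.554 1.45 1.572
v 3.637 2.365 0.058
v 3.313 2.069 1.639
v 3.085 2.736 0.014
v 2.76 2.441 1.595
v 2.432 2.719 -0.123
v 2.107 2.423 1.457
v 1.928 2.319 -0.301
v 1.603 2.024 1.279
v 1.766 1.69 -0.452
v 1.441 1.394 1.128
v 2.007 1.071 -0.519
v 1.683 0.775 1.062
v 2.56 0.699 -0.475
v 2.235 0.404 1.106
v 3.213 0.717 -0.337
v 2.888 0.421 1.243
v -4.412 2.081 1.78
v -3.541 2.279 1.816
v -4.099 0.821 1.144
v -3.228 1.019 1.18
v -3.679 0.844 1.932
v -3.872 1.623 2.325
v -3.768 1.477 0.635
v -3.961 2.256 1.028
v -3.143 1.905 1.109
v -3.088 1.514 1.911
v -4.552 1.586 1.049
v -4.497 1.195 1.851
v -4.004 2.291 1.854
v -3.636 0.809 1.106
v -3.901 0.707 1.548
v -3.389 0.823 1.569
v -4.198 1.905 2.153
v -3.687 2.021 2.175
v -3.768 1.178 2.243
v -3.953 1.079 0.785
v -3.442 1.195 0.807
v -4.251 2.277 1.391
v -3.739 2.393 1.412
v -3.872 1.922 0.717
v -3.258 2.187 1.46
v -3.074 1.446 1.086
v -3.391 1.716 0.765
v -3.505 2.174 0.996
v -3.226 1.957 1.931
v -3.042 1.217 1.557
v -3.307 1.114 1.999
v -3.42 1.572 2.23
v -2.992 1.738 1.515
v -4.598 1.883 1.403
v -4.414 1.143 1.029
v -4.22 1.528 0.73
v -4.333 1.986 0.961
v -4.566 1.654 1.874
v -4.382 0.913 1.5
v -4.135 0.926 1.964
v -4.249 1.384 2.195
v -4.648 1.362 1.445
f 2 1 5
f 2 5 3
f 3 5 6
f 3 6 4
f 5 1 7
f 5 7 6
f 6 7 8
f 6 8 4
f 7 1 9
f 7 9 8
f 8 9 10
f 8 10 4
f 9 1 11
f 9 11 10
f 10 11 12
f 10 12 4
f 11 1 13
f 11 13 12
f 12 13 14
f 12 14 4
f 13 1 15
f 13 15 14
f 14 15 16
f 14 16 4
f 15 1 17
f 15 17 16
f 16 17 18
f 16 18 4
f 17 1 19
f 17 19 18
f 18 19 20
f 18 20 4
f 19 1 21
f 19 21 20
f 20 21 22
f 20 22 4
f 21 1 23
f 21 23 22
f 22 23 24
f 22 24 4
f 23 1 25
f 23 25 24
f 24 25 26
f 24 26 4
f 25 1 27
f 25 27 26
f 26 27 28
f 26 28 4
f 27 1 29
f 27 29 28
f 28 29 30
f 28 30 4
f 29 1 2
f 29 2 30
f 30 2 3
f 30 3 4
f 32 31 34
f 32 34 33
f 34 31 35
f 34 35 33
f 35 31 36
f 35 36 33
f 36 31 37
f 36 37 33
f 37 31 38
f 37 38 33
f 38 31 39
f 38 39 33
f 39 31 40
f 39 40 33
f 40 31 41
f 40 41 33
f 41 31 42
f 41 42 33
f 42 31 43
f 42 43 33
f 43 31 44
f 43 44 33
f 44 31 45
f 44 45 33
f 45 31 46
f 45 46 33
f 46 31 47
f 46 47 33
f 47 31 32
f 47 32 33
f 49 48 52
f 49 52 50
f 50 52 53
f 50 53 51
f 52 48 54
f 52 54 53
f 53 54 55
f 53 55 51
f 54 48 56
f 54 56 55
f 55 56 57
f 55 57 51
f 56 48 58
f 56 58 57
f 57 58 59
f 57 59 51
f 58 48 60
f 58 60 59
f 59 60 61
f 59 61 51
f 60 48 62
f 60 62 61
f 61 62 63
f 61 63 51
f 62 48 64
f 62 64 63
f 63 64 65
f 63 65 51
f 64 48 66
f 64 66 65
f 65 66 67
f 65 67 51
f 66 48 68
f 66 68 67
f 67 68 69
f 67 69 51
f 68 48 49
f 68 49 69
f 69 49 50
f 69 50 51
f 70 107 86
f 107 81 110
f 86 110 75
f 107 110 86
f 70 86 82
f 86 75 87
f 82 87 71
f 86 87 82
f 70 82 91
f 82 71 92
f 91 92 77
f 82 92 91
f 70 91 103
f 91 77 106
f 103 106 80
f 91 106 103
f 70 103 107
f 103 80 111
f 107 111 81
f 103 111 107
f 71 87 98
f 87 75 101
f 98 101 79
f 87 101 98
f 75 110 88
f 110 81 109
f 88 109 74
f 110 109 88
f 81 111 108
f 111 80 104
f 108 104 72
f 111 104 108
f 80 106 105
f 106 77 93
f 105 93 76
f 106 93 105
f 77 92 97
f 92 71 94
f 97 94 78
f 92 94 97
f 73 99 85
f 99 79 100
f 85 100 74
f 99 100 85
f 73 85 83
f 85 74 84
f 83 84 72
f 85 84 83
f 73 83 90
f 83 72 89
f 90 89 76
f 83 89 90
f 73 90 95
f 90 76 96
f 95 96 78
f 90 96 95
f 73 95 99
f 95 78 102
f 99 102 79
f 95 102 99
f 74 100 88
f 100 79 101
f 88 101 75
f 100 101 88
f 72 84 108
f 84 74 109
f 108 109 81
f 84 109 108
f 76 89 105
f 89 72 104
f 105 104 80
f 89 104 105
f 78 96 97
f 96 76 93
f 97 93 77
f 96 93 97
f 79 102 98
f 102 78 94
f 98 94 71
f 102 94 98



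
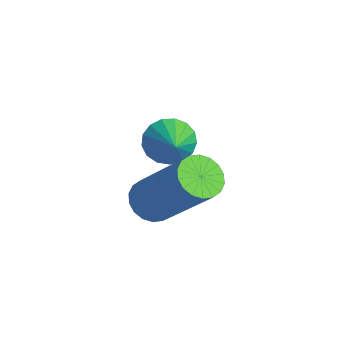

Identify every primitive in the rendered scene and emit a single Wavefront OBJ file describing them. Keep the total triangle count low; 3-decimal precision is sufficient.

v 1.7 -3.655 -0.621
v 2.063 -3.373 -0.99
v 3.363 -2.843 0.691
v 3 -3.125 1.061
v 1.895 -3.185 -0.919
v 3.194 -2.654 0.762
v 1.687 -3.09 -0.789
v 2.987 -2.56 0.892
v 1.483 -3.107 -0.625
v 2.782 -2.577 1.056
v 1.321 -3.232 -0.461
v 2.62 -2.702 1.22
v 1.235 -3.442 -0.328
v 2.534 -2.912 1.353
v 1.24 -3.693 -0.253
v 2.54 -3.163 1.428
v 1.337 -3.937 -0.251
v 2.637 -3.407 1.43
v 1.506 -4.126 -0.322
v 2.805 -3.595 1.359
v 1.713 -4.22 -0.452
v 3.013 -3.69 1.229
v 1.918 -4.203 -0.616
v 3.217 -3.673 1.065
v 2.08 -4.078 -0.78
v 3.379 -3.548 0.901
v 2.166 -3.868 -0.913
v 3.465 -3.338 0.768
v 2.16 -3.617 -0.988
v 3.46 -3.087 0.693
v 0.114 -2.376 -0.269
v 0.423 -2.515 -0.824
v 0.926 -2.644 0.249
v 0.49 -2.216 -0.775
v 0.471 -1.953 -0.61
v 0.37 -1.787 -0.366
v 0.21 -1.756 -0.101
v 0.029 -1.867 0.126
v -0.133 -2.095 0.262
v -0.239 -2.388 0.277
v -0.263 -2.677 0.166
v -0.202 -2.898 -0.044
v -0.068 -3 -0.306
v 0.108 -2.958 -0.56
v 0.285 -2.783 -0.747
f 2 1 5
f 2 5 3
f 3 5 6
f 3 6 4
f 5 1 7
f 5 7 6
f 6 7 8
f 6 8 4
f 7 1 9
f 7 9 8
f 8 9 10
f 8 10 4
f 9 1 11
f 9 11 10
f 10 11 12
f 10 12 4
f 11 1 13
f 11 13 12
f 12 13 14
f 12 14 4
f 13 1 15
f 13 15 14
f 14 15 16
f 14 16 4
f 15 1 17
f 15 17 16
f 16 17 18
f 16 18 4
f 17 1 19
f 17 19 18
f 18 19 20
f 18 20 4
f 19 1 21
f 19 21 20
f 20 21 22
f 20 22 4
f 21 1 23
f 21 23 22
f 22 23 24
f 22 24 4
f 23 1 25
f 23 25 24
f 24 25 26
f 24 26 4
f 25 1 27
f 25 27 26
f 26 27 28
f 26 28 4
f 27 1 29
f 27 29 28
f 28 29 30
f 28 30 4
f 29 1 2
f 29 2 30
f 30 2 3
f 30 3 4
f 32 31 34
f 32 34 33
f 34 31 35
f 34 35 33
f 35 31 36
f 35 36 33
f 36 31 37
f 36 37 33
f 37 31 38
f 37 38 33
f 38 31 39
f 38 39 33
f 39 31 40
f 39 40 33
f 40 31 41
f 40 41 33
f 41 31 42
f 41 42 33
f 42 31 43
f 42 43 33
f 43 31 44
f 43 44 33
f 44 31 45
f 44 45 33
f 45 31 32
f 45 32 33



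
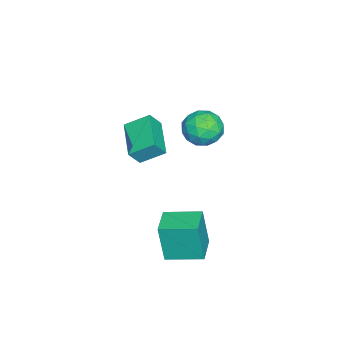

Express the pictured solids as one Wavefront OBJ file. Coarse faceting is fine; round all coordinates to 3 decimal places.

v 2.311 2.092 -5.09
v 2.273 1.758 -2.996
v 2.043 3.91 -4.804
v 2.005 3.576 -2.711
v 3.815 2.304 -5.029
v 3.777 1.97 -2.936
v 3.547 4.122 -4.744
v 3.509 3.788 -2.65
v -0.321 -0.41 0.194
v -0.623 0.768 0.947
v 1.511 0.408 -0.352
v 1.209 1.586 0.401
v 0.111 -0.826 1.019
v -0.191 0.352 1.772
v 1.943 -0.008 0.473
v 1.641 1.17 1.226
v -2.617 2.356 0.022
v -2.097 1.659 -0.675
v -3.963 2.541 -1.165
v -3.443 1.844 -1.862
v -3.874 1.459 -0.909
v -3.043 1.345 -0.176
v -3.017 2.855 -1.664
v -2.186 2.741 -0.931
v -2.345 1.967 -1.718
v -2.874 1.105 -1.251
v -3.186 3.095 -0.589
v -3.715 2.233 -0.122
v -2.239 1.992 -0.222
v -3.821 2.208 -1.618
v -4.074 1.982 -1.057
v -3.769 1.573 -1.467
v -2.795 1.807 0.071
v -2.489 1.398 -0.339
v -3.534 1.28 -0.476
v -3.571 2.802 -1.501
v -3.265 2.393 -1.911
v -2.291 2.627 -0.373
v -1.986 2.218 -0.783
v -2.526 2.92 -1.364
v -2.079 1.763 -1.245
v -2.87 1.871 -1.943
v -2.619 2.465 -1.826
v -2.131 2.399 -1.395
v -2.39 1.256 -0.971
v -3.181 1.364 -1.668
v -3.435 1.139 -1.108
v -2.946 1.072 -0.677
v -2.536 1.437 -1.583
v -2.879 2.836 -0.172
v -3.67 2.944 -0.869
v -3.114 3.128 -1.163
v -2.625 3.061 -0.732
v -3.19 2.329 0.103
v -3.981 2.437 -0.595
v -3.929 1.801 -0.445
v -3.441 1.735 -0.014
v -3.524 2.763 -0.257
f 2 4 1
f 5 2 1
f 1 4 3
f 3 5 1
f 2 8 4
f 6 2 5
f 6 8 2
f 4 8 3
f 7 5 3
f 3 8 7
f 7 6 5
f 8 6 7
f 10 12 9
f 13 10 9
f 9 12 11
f 11 13 9
f 10 16 12
f 14 10 13
f 14 16 10
f 12 16 11
f 15 13 11
f 11 16 15
f 15 14 13
f 16 14 15
f 17 54 33
f 54 28 57
f 33 57 22
f 54 57 33
f 17 33 29
f 33 22 34
f 29 34 18
f 33 34 29
f 17 29 38
f 29 18 39
f 38 39 24
f 29 39 38
f 17 38 50
f 38 24 53
f 50 53 27
f 38 53 50
f 17 50 54
f 50 27 58
f 54 58 28
f 50 58 54
f 18 34 45
f 34 22 48
f 45 48 26
f 34 48 45
f 22 57 35
f 57 28 56
f 35 56 21
f 57 56 35
f 28 58 55
f 58 27 51
f 55 51 19
f 58 51 55
f 27 53 52
f 53 24 40
f 52 40 23
f 53 40 52
f 24 39 44
f 39 18 41
f 44 41 25
f 39 41 44
f 20 46 32
f 46 26 47
f 32 47 21
f 46 47 32
f 20 32 30
f 32 21 31
f 30 31 19
f 32 31 30
f 20 30 37
f 30 19 36
f 37 36 23
f 30 36 37
f 20 37 42
f 37 23 43
f 42 43 25
f 37 43 42
f 20 42 46
f 42 25 49
f 46 49 26
f 42 49 46
f 21 47 35
f 47 26 48
f 35 48 22
f 47 48 35
f 19 31 55
f 31 21 56
f 55 56 28
f 31 56 55
f 23 36 52
f 36 19 51
f 52 51 27
f 36 51 52
f 25 43 44
f 43 23 40
f 44 40 24
f 43 40 44
f 26 49 45
f 49 25 41
f 45 41 18
f 49 41 45



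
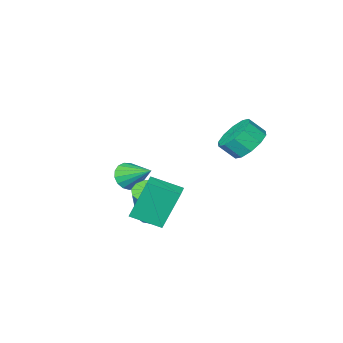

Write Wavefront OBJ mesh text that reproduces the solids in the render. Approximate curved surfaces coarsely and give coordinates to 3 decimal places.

v 2.028 0.217 -4.665
v 2.746 0.072 -4.824
v 3.271 0.598 -2.935
v 2.552 0.743 -2.775
v 2.683 0.479 -4.919
v 3.207 1.005 -3.03
v 2.411 0.802 -4.934
v 2.936 1.328 -3.045
v 2.018 0.94 -4.863
v 2.543 1.466 -2.974
v 1.628 0.848 -4.729
v 2.153 1.374 -2.84
v 1.365 0.556 -4.575
v 1.889 1.082 -2.686
v 1.312 0.156 -4.449
v 1.837 0.682 -2.56
v 1.486 -0.224 -4.391
v 2.011 0.301 -2.502
v 1.833 -0.465 -4.421
v 2.358 0.061 -2.531
v 2.241 -0.489 -4.527
v 2.766 0.037 -2.638
v 2.581 -0.289 -4.678
v 3.106 0.237 -2.789
v 1.371 -3.099 -4.119
v 1.906 -2.678 -4.538
v 0.989 -1.661 -3.161
v 1.58 -2.634 -4.735
v 1.207 -2.696 -4.79
v 0.871 -2.851 -4.692
v 0.649 -3.063 -4.462
v 0.593 -3.283 -4.154
v 0.715 -3.461 -3.837
v 0.987 -3.556 -3.586
v 1.348 -3.547 -3.456
v 1.713 -3.435 -3.478
v 2 -3.246 -3.647
v 2.143 -3.024 -3.924
v 2.109 -2.819 -4.246
v 3.906 1.728 -3.068
v 3.207 2.083 -1.045
v 2.836 2.709 -3.61
v 2.136 3.064 -1.587
v 4.444 2.356 -2.993
v 3.744 2.711 -0.97
v 3.373 3.337 -3.535
v 2.674 3.692 -1.512
v -2.187 1.618 -0.831
v -1.376 2.152 -1.145
v -0.782 1.675 -0.423
v -1.593 1.142 -0.109
v -1.663 2.482 -0.692
v -1.069 2.005 0.031
v -2.15 2.483 -0.291
v -1.556 2.006 0.431
v -2.651 2.153 -0.097
v -2.057 1.676 0.626
v -2.975 1.619 -0.183
v -2.381 1.142 0.539
v -2.998 1.085 -0.517
v -2.404 0.608 0.205
v -2.711 0.755 -0.971
v -2.117 0.278 -0.248
v -2.224 0.754 -1.371
v -1.63 0.277 -0.649
v -1.723 1.084 -1.566
v -1.129 0.607 -0.843
v -1.399 1.618 -1.479
v -0.805 1.141 -0.757
f 2 1 5
f 2 5 3
f 3 5 6
f 3 6 4
f 5 1 7
f 5 7 6
f 6 7 8
f 6 8 4
f 7 1 9
f 7 9 8
f 8 9 10
f 8 10 4
f 9 1 11
f 9 11 10
f 10 11 12
f 10 12 4
f 11 1 13
f 11 13 12
f 12 13 14
f 12 14 4
f 13 1 15
f 13 15 14
f 14 15 16
f 14 16 4
f 15 1 17
f 15 17 16
f 16 17 18
f 16 18 4
f 17 1 19
f 17 19 18
f 18 19 20
f 18 20 4
f 19 1 21
f 19 21 20
f 20 21 22
f 20 22 4
f 21 1 23
f 21 23 22
f 22 23 24
f 22 24 4
f 23 1 2
f 23 2 24
f 24 2 3
f 24 3 4
f 26 25 28
f 26 28 27
f 28 25 29
f 28 29 27
f 29 25 30
f 29 30 27
f 30 25 31
f 30 31 27
f 31 25 32
f 31 32 27
f 32 25 33
f 32 33 27
f 33 25 34
f 33 34 27
f 34 25 35
f 34 35 27
f 35 25 36
f 35 36 27
f 36 25 37
f 36 37 27
f 37 25 38
f 37 38 27
f 38 25 39
f 38 39 27
f 39 25 26
f 39 26 27
f 41 43 40
f 44 41 40
f 40 43 42
f 42 44 40
f 41 47 43
f 45 41 44
f 45 47 41
f 43 47 42
f 46 44 42
f 42 47 46
f 46 45 44
f 47 45 46
f 49 48 52
f 49 52 50
f 50 52 53
f 50 53 51
f 52 48 54
f 52 54 53
f 53 54 55
f 53 55 51
f 54 48 56
f 54 56 55
f 55 56 57
f 55 57 51
f 56 48 58
f 56 58 57
f 57 58 59
f 57 59 51
f 58 48 60
f 58 60 59
f 59 60 61
f 59 61 51
f 60 48 62
f 60 62 61
f 61 62 63
f 61 63 51
f 62 48 64
f 62 64 63
f 63 64 65
f 63 65 51
f 64 48 66
f 64 66 65
f 65 66 67
f 65 67 51
f 66 48 68
f 66 68 67
f 67 68 69
f 67 69 51
f 68 48 49
f 68 49 69
f 69 49 50
f 69 50 51



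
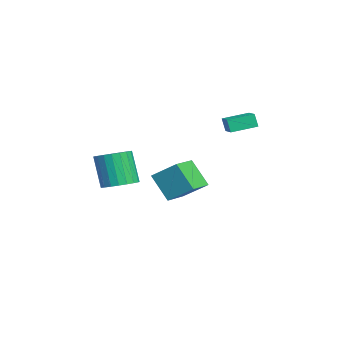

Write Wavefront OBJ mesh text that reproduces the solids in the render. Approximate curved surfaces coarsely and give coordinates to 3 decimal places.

v -2.707 2.164 2.314
v -2.9 1.976 3.162
v -3.032 3.677 2.575
v -3.225 3.489 3.423
v -1.715 2.331 2.577
v -1.908 2.143 3.425
v -2.04 3.844 2.838
v -2.233 3.656 3.686
v 1.44 -3.763 0.225
v 2.324 -3.451 0.627
v 1.565 -3.785 2.557
v 0.68 -4.097 2.155
v 2.105 -3.089 0.604
v 1.346 -3.423 2.533
v 1.771 -2.843 0.515
v 1.012 -3.177 2.444
v 1.379 -2.756 0.376
v 0.62 -3.09 2.306
v 0.999 -2.843 0.211
v 0.24 -3.178 2.141
v 0.694 -3.089 0.049
v -0.065 -3.424 1.978
v 0.518 -3.452 -0.083
v -0.241 -3.787 1.846
v 0.502 -3.869 -0.162
v -0.257 -4.203 1.767
v 0.648 -4.267 -0.174
v -0.111 -4.601 1.756
v 0.93 -4.578 -0.116
v 0.171 -4.912 1.813
v 1.301 -4.748 0
v 0.542 -5.082 1.929
v 1.696 -4.748 0.155
v 0.937 -5.082 2.085
v 2.046 -4.577 0.323
v 1.287 -4.912 2.252
v 2.292 -4.266 0.473
v 1.532 -4.6 2.403
v 2.39 -3.867 0.581
v 1.631 -4.202 2.51
v -5.237 -0.803 -1.682
v -4.607 0.527 -0.594
v -4.338 0.032 -3.223
v -3.707 1.362 -2.135
v -3.753 -1.782 -1.345
v -3.122 -0.452 -0.257
v -2.853 -0.947 -2.886
v -2.223 0.383 -1.798
f 2 4 1
f 5 2 1
f 1 4 3
f 3 5 1
f 2 8 4
f 6 2 5
f 6 8 2
f 4 8 3
f 7 5 3
f 3 8 7
f 7 6 5
f 8 6 7
f 10 9 13
f 10 13 11
f 11 13 14
f 11 14 12
f 13 9 15
f 13 15 14
f 14 15 16
f 14 16 12
f 15 9 17
f 15 17 16
f 16 17 18
f 16 18 12
f 17 9 19
f 17 19 18
f 18 19 20
f 18 20 12
f 19 9 21
f 19 21 20
f 20 21 22
f 20 22 12
f 21 9 23
f 21 23 22
f 22 23 24
f 22 24 12
f 23 9 25
f 23 25 24
f 24 25 26
f 24 26 12
f 25 9 27
f 25 27 26
f 26 27 28
f 26 28 12
f 27 9 29
f 27 29 28
f 28 29 30
f 28 30 12
f 29 9 31
f 29 31 30
f 30 31 32
f 30 32 12
f 31 9 33
f 31 33 32
f 32 33 34
f 32 34 12
f 33 9 35
f 33 35 34
f 34 35 36
f 34 36 12
f 35 9 37
f 35 37 36
f 36 37 38
f 36 38 12
f 37 9 39
f 37 39 38
f 38 39 40
f 38 40 12
f 39 9 10
f 39 10 40
f 40 10 11
f 40 11 12
f 42 44 41
f 45 42 41
f 41 44 43
f 43 45 41
f 42 48 44
f 46 42 45
f 46 48 42
f 44 48 43
f 47 45 43
f 43 48 47
f 47 46 45
f 48 46 47



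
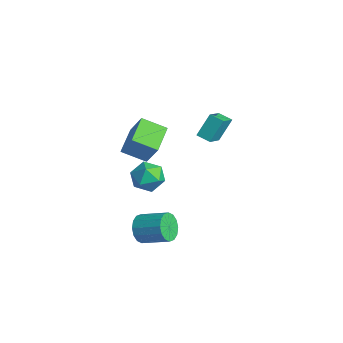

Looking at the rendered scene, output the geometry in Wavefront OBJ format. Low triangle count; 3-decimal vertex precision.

v -1.649 1.963 3.895
v -1.821 2.928 5.223
v -2.591 3.105 2.943
v -2.762 4.07 4.271
v -0.878 2.41 3.669
v -1.049 3.375 4.997
v -1.819 3.552 2.717
v -1.991 4.517 4.045
v -1.33 -0.492 2.3
v -0.485 -1.097 1.897
v -2.495 -1.483 1.343
v -1.65 -2.088 0.94
v -1.93 -2.169 2.016
v -1.21 -1.557 2.607
v -1.77 -1.023 0.633
v -1.05 -0.411 1.224
v -0.757 -1.425 0.867
v -0.856 -2.133 1.721
v -2.124 -0.447 1.519
v -2.223 -1.155 2.373
v -4.055 -1.677 2.15
v -3.064 -1.461 3.804
v -5.299 -0.377 2.726
v -4.308 -0.16 4.379
v -3.132 -0.48 1.441
v -2.141 -0.263 3.094
v -4.376 0.821 2.016
v -3.385 1.037 3.67
v 2.216 -3.68 0.854
v 2.818 -3.978 0.197
v 4.087 -2.938 0.889
v 3.484 -2.64 1.546
v 2.604 -3.586 0.003
v 3.872 -2.547 0.695
v 2.285 -3.22 0.037
v 3.553 -2.181 0.729
v 1.948 -2.977 0.29
v 3.216 -1.938 0.982
v 1.682 -2.923 0.694
v 2.951 -1.883 1.386
v 1.56 -3.071 1.141
v 2.828 -2.031 1.833
v 1.613 -3.382 1.511
v 2.882 -2.342 2.203
v 1.828 -3.773 1.705
v 3.096 -2.734 2.397
v 2.147 -4.139 1.671
v 3.415 -3.1 2.363
v 2.484 -4.382 1.418
v 3.752 -3.343 2.11
v 2.749 -4.437 1.014
v 4.018 -3.397 1.706
v 2.872 -4.289 0.567
v 4.14 -3.249 1.259
f 2 4 1
f 5 2 1
f 1 4 3
f 3 5 1
f 2 8 4
f 6 2 5
f 6 8 2
f 4 8 3
f 7 5 3
f 3 8 7
f 7 6 5
f 8 6 7
f 9 20 14
f 9 14 10
f 9 10 16
f 9 16 19
f 9 19 20
f 10 14 18
f 14 20 13
f 20 19 11
f 19 16 15
f 16 10 17
f 12 18 13
f 12 13 11
f 12 11 15
f 12 15 17
f 12 17 18
f 13 18 14
f 11 13 20
f 15 11 19
f 17 15 16
f 18 17 10
f 22 24 21
f 25 22 21
f 21 24 23
f 23 25 21
f 22 28 24
f 26 22 25
f 26 28 22
f 24 28 23
f 27 25 23
f 23 28 27
f 27 26 25
f 28 26 27
f 30 29 33
f 30 33 31
f 31 33 34
f 31 34 32
f 33 29 35
f 33 35 34
f 34 35 36
f 34 36 32
f 35 29 37
f 35 37 36
f 36 37 38
f 36 38 32
f 37 29 39
f 37 39 38
f 38 39 40
f 38 40 32
f 39 29 41
f 39 41 40
f 40 41 42
f 40 42 32
f 41 29 43
f 41 43 42
f 42 43 44
f 42 44 32
f 43 29 45
f 43 45 44
f 44 45 46
f 44 46 32
f 45 29 47
f 45 47 46
f 46 47 48
f 46 48 32
f 47 29 49
f 47 49 48
f 48 49 50
f 48 50 32
f 49 29 51
f 49 51 50
f 50 51 52
f 50 52 32
f 51 29 53
f 51 53 52
f 52 53 54
f 52 54 32
f 53 29 30
f 53 30 54
f 54 30 31
f 54 31 32



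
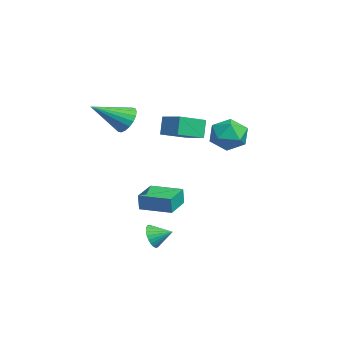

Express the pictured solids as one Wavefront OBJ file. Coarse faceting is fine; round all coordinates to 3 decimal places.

v -4.623 3.478 1.181
v -3.646 3.694 1.694
v -4.034 1.806 0.766
v -3.057 2.022 1.279
v -4 1.919 1.885
v -4.363 2.952 2.141
v -3.317 2.548 0.319
v -3.68 3.581 0.575
v -2.838 3.119 1.162
v -3.26 2.731 2.129
v -4.42 2.769 0.331
v -4.842 2.381 1.298
v 1.756 -2.078 -3.314
v 2.107 -2.454 -2.795
v 2.144 -1.182 -2.926
v 2.302 -2.449 -3.002
v 2.415 -2.387 -3.257
v 2.427 -2.279 -3.52
v 2.338 -2.14 -3.751
v 2.159 -1.991 -3.916
v 1.92 -1.856 -3.99
v 1.655 -1.754 -3.96
v 1.406 -1.702 -3.833
v 1.211 -1.707 -3.626
v 1.098 -1.768 -3.371
v 1.085 -1.877 -3.108
v 1.175 -2.016 -2.877
v 1.353 -2.165 -2.712
v 1.593 -2.3 -2.638
v 1.858 -2.402 -2.668
v -2.038 -2.726 3.124
v -1.218 -2.513 3.272
v -1.762 -4.534 4.196
v -1.401 -2.363 3.573
v -1.71 -2.284 3.785
v -2.084 -2.293 3.866
v -2.448 -2.388 3.8
v -2.732 -2.55 3.6
v -2.878 -2.746 3.306
v -2.858 -2.939 2.976
v -2.675 -3.089 2.675
v -2.366 -3.168 2.463
v -1.992 -3.158 2.382
v -1.628 -3.064 2.448
v -1.344 -2.902 2.648
v -1.198 -2.706 2.942
v -3.337 -1.935 -3.489
v -3.261 -2.001 -2.515
v -4.632 -1.08 -3.331
v -4.557 -1.146 -2.356
v -2.343 -0.434 -3.464
v -2.268 -0.5 -2.489
v -3.639 0.421 -3.305
v -3.563 0.355 -2.331
v -1.619 -1.135 2.202
v -2.028 -0.953 3.25
v -2.413 0.308 1.642
v -2.823 0.49 2.69
v -0.577 -0.45 2.49
v -0.987 -0.268 3.538
v -1.372 0.993 1.93
v -1.781 1.175 2.978
f 1 12 6
f 1 6 2
f 1 2 8
f 1 8 11
f 1 11 12
f 2 6 10
f 6 12 5
f 12 11 3
f 11 8 7
f 8 2 9
f 4 10 5
f 4 5 3
f 4 3 7
f 4 7 9
f 4 9 10
f 5 10 6
f 3 5 12
f 7 3 11
f 9 7 8
f 10 9 2
f 14 13 16
f 14 16 15
f 16 13 17
f 16 17 15
f 17 13 18
f 17 18 15
f 18 13 19
f 18 19 15
f 19 13 20
f 19 20 15
f 20 13 21
f 20 21 15
f 21 13 22
f 21 22 15
f 22 13 23
f 22 23 15
f 23 13 24
f 23 24 15
f 24 13 25
f 24 25 15
f 25 13 26
f 25 26 15
f 26 13 27
f 26 27 15
f 27 13 28
f 27 28 15
f 28 13 29
f 28 29 15
f 29 13 30
f 29 30 15
f 30 13 14
f 30 14 15
f 32 31 34
f 32 34 33
f 34 31 35
f 34 35 33
f 35 31 36
f 35 36 33
f 36 31 37
f 36 37 33
f 37 31 38
f 37 38 33
f 38 31 39
f 38 39 33
f 39 31 40
f 39 40 33
f 40 31 41
f 40 41 33
f 41 31 42
f 41 42 33
f 42 31 43
f 42 43 33
f 43 31 44
f 43 44 33
f 44 31 45
f 44 45 33
f 45 31 46
f 45 46 33
f 46 31 32
f 46 32 33
f 48 50 47
f 51 48 47
f 47 50 49
f 49 51 47
f 48 54 50
f 52 48 51
f 52 54 48
f 50 54 49
f 53 51 49
f 49 54 53
f 53 52 51
f 54 52 53
f 56 58 55
f 59 56 55
f 55 58 57
f 57 59 55
f 56 62 58
f 60 56 59
f 60 62 56
f 58 62 57
f 61 59 57
f 57 62 61
f 61 60 59
f 62 60 61



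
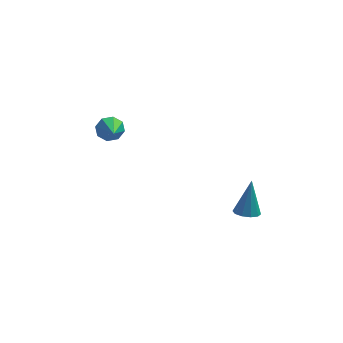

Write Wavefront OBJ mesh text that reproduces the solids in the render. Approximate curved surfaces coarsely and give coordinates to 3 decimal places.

v -3.779 2.281 -2.443
v -3.129 2.3 -2.606
v -3.541 0.919 -1.657
v -3.228 2.539 -2.163
v -3.649 2.626 -1.884
v -4.147 2.511 -1.933
v -4.428 2.261 -2.281
v -4.33 2.023 -2.724
v -3.908 1.935 -3.002
v -3.411 2.05 -2.953
v 2.213 -2.62 -3.852
v 2.674 -2.993 -3.763
v 2.407 -2 -2.248
v 2.808 -2.677 -3.902
v 2.714 -2.338 -4.021
v 2.429 -2.108 -4.076
v 2.061 -2.073 -4.045
v 1.751 -2.247 -3.94
v 1.618 -2.564 -3.801
v 1.711 -2.902 -3.682
v 1.996 -3.133 -3.627
v 2.364 -3.168 -3.658
f 2 1 4
f 2 4 3
f 4 1 5
f 4 5 3
f 5 1 6
f 5 6 3
f 6 1 7
f 6 7 3
f 7 1 8
f 7 8 3
f 8 1 9
f 8 9 3
f 9 1 10
f 9 10 3
f 10 1 2
f 10 2 3
f 12 11 14
f 12 14 13
f 14 11 15
f 14 15 13
f 15 11 16
f 15 16 13
f 16 11 17
f 16 17 13
f 17 11 18
f 17 18 13
f 18 11 19
f 18 19 13
f 19 11 20
f 19 20 13
f 20 11 21
f 20 21 13
f 21 11 22
f 21 22 13
f 22 11 12
f 22 12 13



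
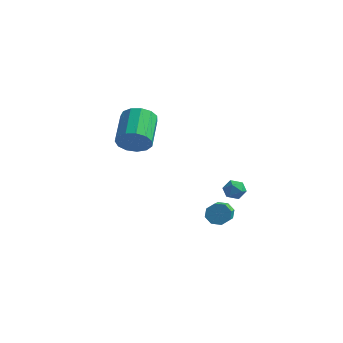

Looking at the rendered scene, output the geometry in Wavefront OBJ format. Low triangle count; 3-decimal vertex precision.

v -2.191 -2.071 0.073
v -1.768 -1.484 -0.646
v -2.585 0.298 0.328
v -3.009 -0.289 1.047
v -2.293 -1.621 -0.837
v -3.11 0.162 0.138
v -2.785 -1.9 -0.739
v -3.603 -0.118 0.236
v -3.089 -2.234 -0.383
v -3.907 -0.451 0.591
v -3.108 -2.516 0.117
v -3.926 -0.733 1.092
v -2.836 -2.657 0.604
v -3.653 -0.874 1.578
v -2.359 -2.612 0.921
v -3.177 -0.829 1.896
v -1.829 -2.395 0.97
v -2.646 -0.613 1.944
v -1.414 -2.076 0.733
v -2.231 -0.293 1.707
v -1.246 -1.755 0.287
v -2.063 0.028 1.261
v -1.378 -1.534 -0.227
v -2.195 0.248 0.747
v 3.497 -2.518 -3.42
v 3.808 -2.691 -4.023
v 4.574 -4.314 -3.163
v 4.263 -4.142 -2.56
v 4.117 -2.381 -3.713
v 4.883 -4.004 -2.854
v 4.063 -2.152 -3.232
v 4.829 -3.775 -2.373
v 3.677 -2.137 -2.861
v 4.444 -3.761 -2.002
v 3.186 -2.346 -2.817
v 3.952 -3.969 -1.957
v 2.877 -2.656 -3.126
v 3.643 -4.279 -2.267
v 2.931 -2.885 -3.607
v 3.697 -4.508 -2.748
v 3.316 -2.899 -3.978
v 4.083 -4.523 -3.119
v 3.321 -1.682 -1.978
v 3.841 -1.538 -2.397
v 3.999 -2.282 -1.343
v 4.519 -2.138 -1.762
v 4.246 -1.646 -1.374
v 3.828 -1.275 -1.766
v 4.012 -2.545 -1.974
v 3.594 -2.174 -2.366
v 4.269 -2.071 -2.394
v 4.413 -1.516 -2.024
v 3.427 -2.304 -1.716
v 3.571 -1.749 -1.346
f 2 1 5
f 2 5 3
f 3 5 6
f 3 6 4
f 5 1 7
f 5 7 6
f 6 7 8
f 6 8 4
f 7 1 9
f 7 9 8
f 8 9 10
f 8 10 4
f 9 1 11
f 9 11 10
f 10 11 12
f 10 12 4
f 11 1 13
f 11 13 12
f 12 13 14
f 12 14 4
f 13 1 15
f 13 15 14
f 14 15 16
f 14 16 4
f 15 1 17
f 15 17 16
f 16 17 18
f 16 18 4
f 17 1 19
f 17 19 18
f 18 19 20
f 18 20 4
f 19 1 21
f 19 21 20
f 20 21 22
f 20 22 4
f 21 1 23
f 21 23 22
f 22 23 24
f 22 24 4
f 23 1 2
f 23 2 24
f 24 2 3
f 24 3 4
f 26 25 29
f 26 29 27
f 27 29 30
f 27 30 28
f 29 25 31
f 29 31 30
f 30 31 32
f 30 32 28
f 31 25 33
f 31 33 32
f 32 33 34
f 32 34 28
f 33 25 35
f 33 35 34
f 34 35 36
f 34 36 28
f 35 25 37
f 35 37 36
f 36 37 38
f 36 38 28
f 37 25 39
f 37 39 38
f 38 39 40
f 38 40 28
f 39 25 41
f 39 41 40
f 40 41 42
f 40 42 28
f 41 25 26
f 41 26 42
f 42 26 27
f 42 27 28
f 43 54 48
f 43 48 44
f 43 44 50
f 43 50 53
f 43 53 54
f 44 48 52
f 48 54 47
f 54 53 45
f 53 50 49
f 50 44 51
f 46 52 47
f 46 47 45
f 46 45 49
f 46 49 51
f 46 51 52
f 47 52 48
f 45 47 54
f 49 45 53
f 51 49 50
f 52 51 44



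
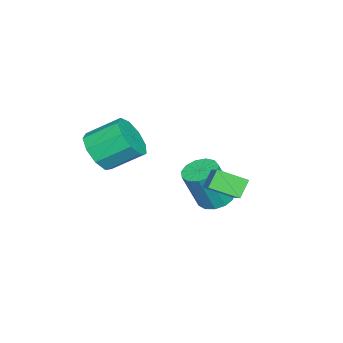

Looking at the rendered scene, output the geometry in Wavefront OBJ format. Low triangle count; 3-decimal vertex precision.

v 0.092 2.349 -4.45
v 0.571 1.745 -4.758
v 1.126 1.207 -2.838
v 0.648 1.811 -2.53
v 0.841 2.125 -4.729
v 1.397 1.587 -2.809
v 0.874 2.577 -4.612
v 1.429 2.039 -2.692
v 0.658 2.956 -4.444
v 1.214 2.418 -2.524
v 0.263 3.143 -4.277
v 0.819 2.604 -2.357
v -0.186 3.077 -4.165
v 0.369 2.539 -2.245
v -0.547 2.781 -4.144
v 0.008 2.242 -2.224
v -0.705 2.347 -4.22
v -0.15 1.809 -2.3
v -0.61 1.914 -4.369
v -0.054 1.376 -2.449
v -0.292 1.619 -4.544
v 0.264 1.081 -2.624
v 0.148 1.556 -4.689
v 0.704 1.018 -2.769
v 1.946 2.766 -1.544
v 3.151 3.415 -0.696
v 1.653 3.989 -2.062
v 2.858 4.637 -1.215
v 2.542 2.603 -2.265
v 3.747 3.251 -1.418
v 2.249 3.825 -2.784
v 3.454 4.474 -1.936
v 3.519 -1.525 -0.49
v 3.838 -2.017 0.381
v 3.38 -0.688 1.301
v 3.061 -0.195 0.43
v 4.379 -1.637 0.101
v 3.922 -0.308 1.021
v 4.518 -1.205 -0.455
v 4.061 0.125 0.464
v 4.19 -0.922 -1.028
v 3.732 0.408 -0.108
v 3.547 -0.921 -1.348
v 3.089 0.408 -0.429
v 2.891 -1.203 -1.268
v 2.434 0.127 -0.348
v 2.529 -1.635 -0.823
v 2.072 -0.306 0.097
v 2.63 -2.016 -0.222
v 2.172 -0.686 0.697
v 3.147 -2.167 0.253
v 2.689 -0.837 1.173
f 2 1 5
f 2 5 3
f 3 5 6
f 3 6 4
f 5 1 7
f 5 7 6
f 6 7 8
f 6 8 4
f 7 1 9
f 7 9 8
f 8 9 10
f 8 10 4
f 9 1 11
f 9 11 10
f 10 11 12
f 10 12 4
f 11 1 13
f 11 13 12
f 12 13 14
f 12 14 4
f 13 1 15
f 13 15 14
f 14 15 16
f 14 16 4
f 15 1 17
f 15 17 16
f 16 17 18
f 16 18 4
f 17 1 19
f 17 19 18
f 18 19 20
f 18 20 4
f 19 1 21
f 19 21 20
f 20 21 22
f 20 22 4
f 21 1 23
f 21 23 22
f 22 23 24
f 22 24 4
f 23 1 2
f 23 2 24
f 24 2 3
f 24 3 4
f 26 28 25
f 29 26 25
f 25 28 27
f 27 29 25
f 26 32 28
f 30 26 29
f 30 32 26
f 28 32 27
f 31 29 27
f 27 32 31
f 31 30 29
f 32 30 31
f 34 33 37
f 34 37 35
f 35 37 38
f 35 38 36
f 37 33 39
f 37 39 38
f 38 39 40
f 38 40 36
f 39 33 41
f 39 41 40
f 40 41 42
f 40 42 36
f 41 33 43
f 41 43 42
f 42 43 44
f 42 44 36
f 43 33 45
f 43 45 44
f 44 45 46
f 44 46 36
f 45 33 47
f 45 47 46
f 46 47 48
f 46 48 36
f 47 33 49
f 47 49 48
f 48 49 50
f 48 50 36
f 49 33 51
f 49 51 50
f 50 51 52
f 50 52 36
f 51 33 34
f 51 34 52
f 52 34 35
f 52 35 36



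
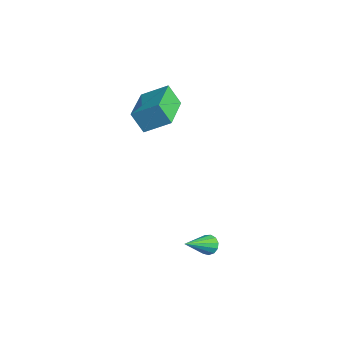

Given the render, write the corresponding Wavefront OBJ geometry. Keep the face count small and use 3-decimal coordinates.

v 2.795 2.585 -3.284
v 3.106 2.418 -3.638
v 3.205 1.215 -2.276
v 3.259 2.587 -3.471
v 3.264 2.755 -3.245
v 3.12 2.869 -3.031
v 2.873 2.893 -2.898
v 2.601 2.819 -2.887
v 2.391 2.671 -3.002
v 2.309 2.496 -3.207
v 2.381 2.349 -3.436
v 2.585 2.277 -3.617
v 2.855 2.303 -3.692
v -1.451 1.355 2.577
v -0.78 2.296 3.255
v -3.044 2.73 2.246
v -2.373 3.671 2.924
v -0.967 1.689 1.636
v -0.296 2.63 2.314
v -2.56 3.064 1.305
v -1.889 4.005 1.983
f 2 1 4
f 2 4 3
f 4 1 5
f 4 5 3
f 5 1 6
f 5 6 3
f 6 1 7
f 6 7 3
f 7 1 8
f 7 8 3
f 8 1 9
f 8 9 3
f 9 1 10
f 9 10 3
f 10 1 11
f 10 11 3
f 11 1 12
f 11 12 3
f 12 1 13
f 12 13 3
f 13 1 2
f 13 2 3
f 15 17 14
f 18 15 14
f 14 17 16
f 16 18 14
f 15 21 17
f 19 15 18
f 19 21 15
f 17 21 16
f 20 18 16
f 16 21 20
f 20 19 18
f 21 19 20

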